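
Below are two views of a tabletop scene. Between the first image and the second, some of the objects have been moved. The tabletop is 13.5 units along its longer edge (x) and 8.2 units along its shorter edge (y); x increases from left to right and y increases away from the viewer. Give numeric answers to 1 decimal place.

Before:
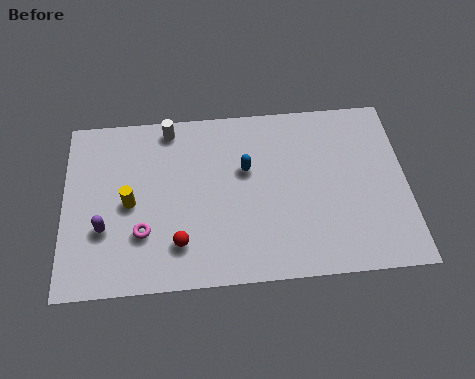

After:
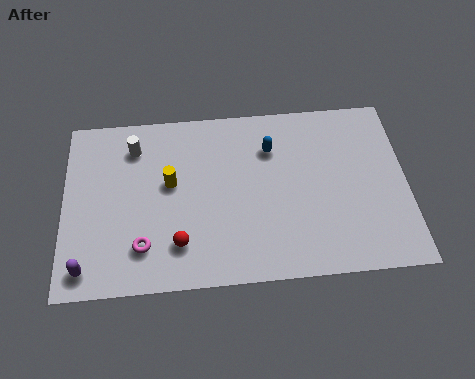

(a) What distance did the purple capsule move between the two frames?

1.8

The purple capsule was near (1.6, 2.8) before and (0.9, 1.1) after, so it travelled √(0.7² + 1.7²) ≈ 1.8 units.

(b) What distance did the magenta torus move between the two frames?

0.6

The magenta torus moved from about (3.1, 2.5) to (3.1, 1.9), a distance of √(0.0² + 0.6²) ≈ 0.6.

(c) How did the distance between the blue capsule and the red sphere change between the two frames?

+1.3

The distance was about 4.2 in the first image and 5.5 in the second, so they moved 1.3 units further apart.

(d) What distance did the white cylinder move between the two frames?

1.6

The white cylinder moved from about (4.2, 7.3) to (2.8, 6.5), a distance of √(1.4² + 0.8²) ≈ 1.6.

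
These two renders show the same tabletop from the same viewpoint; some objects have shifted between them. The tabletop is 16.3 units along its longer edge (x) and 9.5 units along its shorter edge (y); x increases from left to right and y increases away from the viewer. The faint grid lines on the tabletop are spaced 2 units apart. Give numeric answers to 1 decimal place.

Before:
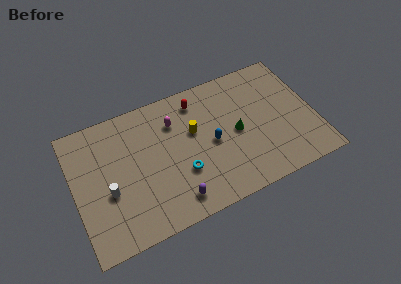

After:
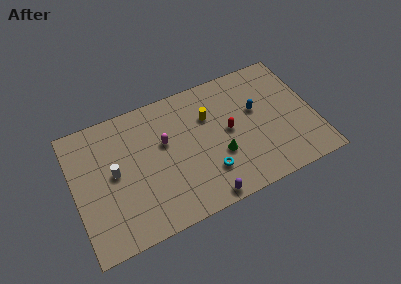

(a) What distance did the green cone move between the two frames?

1.8

The green cone moved from about (11.0, 4.6) to (9.7, 3.4), a distance of √(1.3² + 1.2²) ≈ 1.8.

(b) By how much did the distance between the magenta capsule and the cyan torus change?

+0.4

The distance was about 3.8 in the first image and 4.2 in the second, so they moved 0.4 units further apart.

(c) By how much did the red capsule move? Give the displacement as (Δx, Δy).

(1.8, -3.0)

The red capsule started near (8.7, 7.9) and ended near (10.5, 4.9).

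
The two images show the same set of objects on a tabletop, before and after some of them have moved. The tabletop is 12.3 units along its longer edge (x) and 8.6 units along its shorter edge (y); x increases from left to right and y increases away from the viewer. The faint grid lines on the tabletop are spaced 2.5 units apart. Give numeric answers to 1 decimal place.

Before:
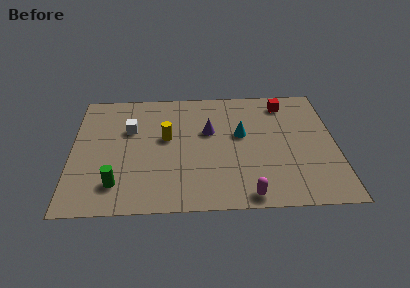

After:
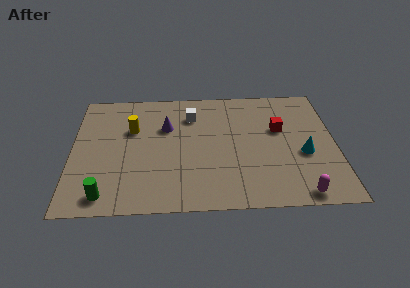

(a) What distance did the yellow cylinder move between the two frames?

1.7

From (4.4, 4.9) to (2.8, 5.6), the yellow cylinder covered √(1.6² + 0.7²) ≈ 1.7 units.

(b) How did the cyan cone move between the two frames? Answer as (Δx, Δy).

(2.9, -1.5)

The cyan cone was at about (7.9, 5.0) and moved to about (10.8, 3.5).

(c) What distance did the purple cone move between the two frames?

2.0

From (6.4, 5.3) to (4.4, 5.7), the purple cone covered √(2.0² + 0.4²) ≈ 2.0 units.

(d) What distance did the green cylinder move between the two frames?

0.9

The green cylinder was near (2.1, 1.8) before and (1.6, 1.1) after, so it travelled √(0.5² + 0.7²) ≈ 0.9 units.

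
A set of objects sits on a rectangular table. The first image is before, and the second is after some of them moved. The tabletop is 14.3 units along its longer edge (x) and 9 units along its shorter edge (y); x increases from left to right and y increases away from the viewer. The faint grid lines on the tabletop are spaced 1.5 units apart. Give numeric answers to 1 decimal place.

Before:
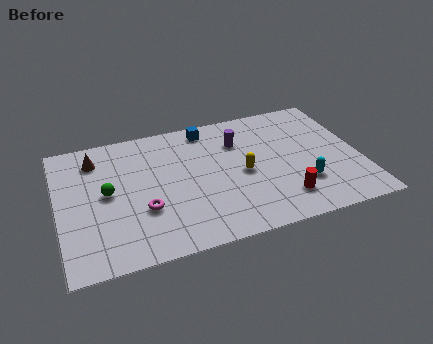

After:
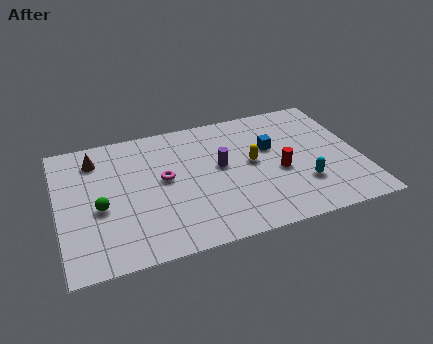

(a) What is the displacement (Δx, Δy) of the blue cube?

(2.9, -2.3)

The blue cube was at about (7.3, 7.9) and moved to about (10.2, 5.6).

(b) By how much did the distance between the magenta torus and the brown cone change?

-0.7

Before: roughly 4.6 units apart; after: 3.9. That's 0.7 units closer together.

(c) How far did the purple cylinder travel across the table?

1.8

The purple cylinder moved from about (8.7, 6.5) to (7.7, 5.0), a distance of √(1.0² + 1.5²) ≈ 1.8.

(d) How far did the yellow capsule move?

0.8

From (8.7, 4.2) to (9.2, 4.8), the yellow capsule covered √(0.5² + 0.6²) ≈ 0.8 units.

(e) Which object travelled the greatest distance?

the blue cube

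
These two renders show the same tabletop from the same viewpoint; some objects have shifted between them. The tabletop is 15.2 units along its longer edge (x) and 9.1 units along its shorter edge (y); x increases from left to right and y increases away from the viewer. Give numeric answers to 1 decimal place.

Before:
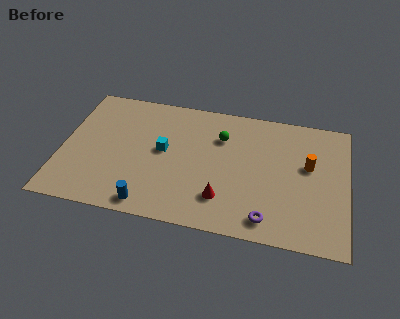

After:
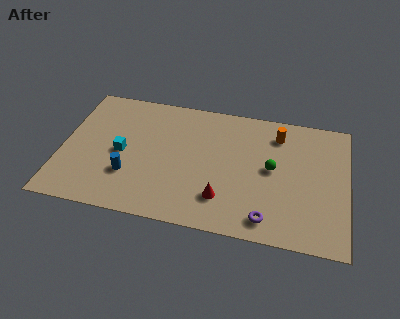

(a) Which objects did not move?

the red cone and the purple torus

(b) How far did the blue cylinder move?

2.2

The blue cylinder was near (4.9, 1.0) before and (3.7, 2.8) after, so it travelled √(1.2² + 1.8²) ≈ 2.2 units.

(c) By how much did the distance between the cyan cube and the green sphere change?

+4.6

Before: roughly 3.4 units apart; after: 8.0. That's 4.6 units further apart.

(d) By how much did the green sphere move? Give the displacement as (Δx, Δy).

(2.8, -1.7)

The green sphere was at about (8.4, 6.5) and moved to about (11.2, 4.8).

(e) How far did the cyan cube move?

2.3

The cyan cube moved from about (5.4, 4.9) to (3.2, 4.3), a distance of √(2.2² + 0.6²) ≈ 2.3.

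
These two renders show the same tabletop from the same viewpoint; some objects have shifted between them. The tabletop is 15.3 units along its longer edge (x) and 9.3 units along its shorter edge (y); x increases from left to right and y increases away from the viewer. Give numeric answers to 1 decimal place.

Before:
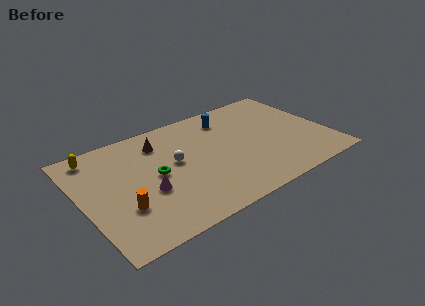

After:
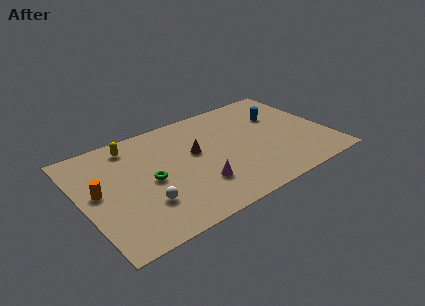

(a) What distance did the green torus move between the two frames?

0.5

The green torus moved from about (4.5, 4.7) to (4.1, 4.4), a distance of √(0.4² + 0.3²) ≈ 0.5.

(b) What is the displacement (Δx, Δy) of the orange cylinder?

(-1.2, 2.0)

The orange cylinder was at about (2.2, 3.0) and moved to about (1.0, 5.0).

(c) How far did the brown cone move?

2.7

The brown cone was near (5.2, 7.3) before and (7.1, 5.4) after, so it travelled √(1.9² + 1.9²) ≈ 2.7 units.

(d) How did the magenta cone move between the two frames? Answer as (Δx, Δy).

(3.0, -1.0)

The magenta cone was at about (3.8, 3.6) and moved to about (6.8, 2.6).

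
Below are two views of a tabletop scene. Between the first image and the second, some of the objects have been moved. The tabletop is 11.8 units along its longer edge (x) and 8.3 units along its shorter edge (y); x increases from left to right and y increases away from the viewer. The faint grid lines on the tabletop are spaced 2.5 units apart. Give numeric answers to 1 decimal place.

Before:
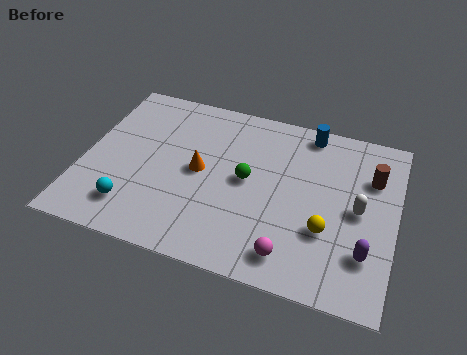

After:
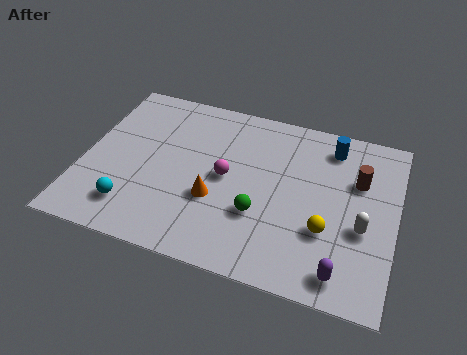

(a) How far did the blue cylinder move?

1.0

From (8.3, 7.4) to (9.2, 6.9), the blue cylinder covered √(0.9² + 0.5²) ≈ 1.0 units.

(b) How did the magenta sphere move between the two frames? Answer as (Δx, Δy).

(-2.7, 2.9)

The magenta sphere was at about (8.1, 1.3) and moved to about (5.4, 4.2).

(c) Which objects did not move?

the yellow sphere and the cyan sphere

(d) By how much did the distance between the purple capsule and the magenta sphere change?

+2.7

The distance was about 2.8 in the first image and 5.5 in the second, so they moved 2.7 units further apart.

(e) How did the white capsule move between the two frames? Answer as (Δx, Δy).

(0.2, -0.8)

The white capsule started near (10.4, 4.1) and ended near (10.6, 3.3).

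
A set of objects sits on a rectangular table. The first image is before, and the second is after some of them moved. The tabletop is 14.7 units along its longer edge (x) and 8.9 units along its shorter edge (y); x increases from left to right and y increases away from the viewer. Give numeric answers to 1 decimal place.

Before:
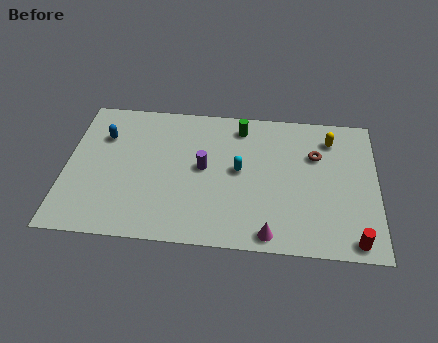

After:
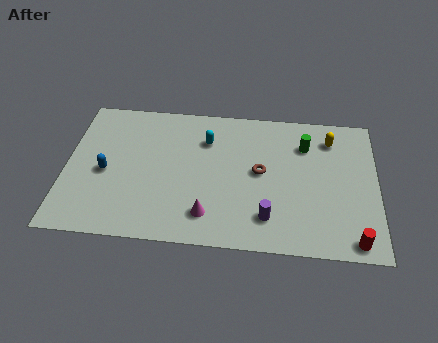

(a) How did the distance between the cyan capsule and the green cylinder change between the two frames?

+1.9

They were about 2.8 units apart before and 4.7 after — 1.9 units further apart.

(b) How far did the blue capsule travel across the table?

2.3

The blue capsule was near (1.7, 6.3) before and (1.9, 4.0) after, so it travelled √(0.2² + 2.3²) ≈ 2.3 units.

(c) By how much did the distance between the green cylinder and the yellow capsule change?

-3.0

They were about 4.3 units apart before and 1.3 after — 3.0 units closer together.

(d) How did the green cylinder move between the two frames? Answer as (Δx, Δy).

(3.1, -0.9)

The green cylinder started near (8.2, 7.5) and ended near (11.3, 6.6).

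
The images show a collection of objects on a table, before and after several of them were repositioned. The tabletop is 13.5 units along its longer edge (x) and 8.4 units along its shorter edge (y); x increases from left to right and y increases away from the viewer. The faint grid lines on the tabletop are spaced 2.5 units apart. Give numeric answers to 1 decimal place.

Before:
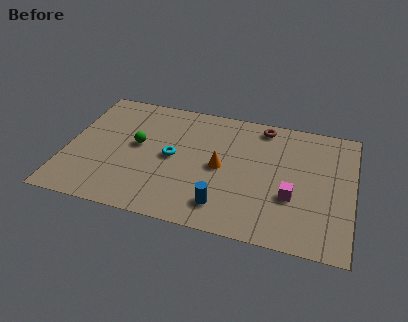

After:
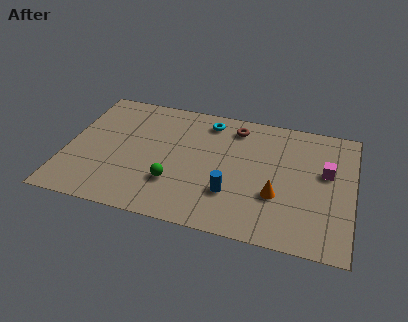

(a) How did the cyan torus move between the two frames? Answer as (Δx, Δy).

(1.5, 2.9)

The cyan torus started near (5.0, 4.2) and ended near (6.5, 7.1).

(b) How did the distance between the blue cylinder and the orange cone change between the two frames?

-0.4

The distance was about 2.5 in the first image and 2.1 in the second, so they moved 0.4 units closer together.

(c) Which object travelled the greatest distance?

the cyan torus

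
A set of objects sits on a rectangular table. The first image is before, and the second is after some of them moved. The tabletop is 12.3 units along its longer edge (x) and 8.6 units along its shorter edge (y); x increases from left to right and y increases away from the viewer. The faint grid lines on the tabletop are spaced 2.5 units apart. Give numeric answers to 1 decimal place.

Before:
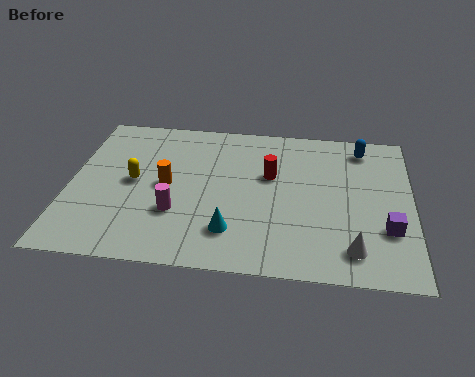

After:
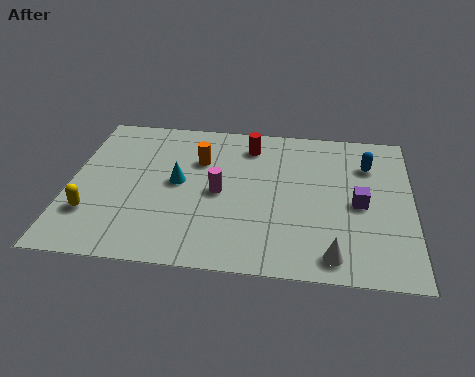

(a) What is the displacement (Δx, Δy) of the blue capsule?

(0.2, -1.0)

The blue capsule was at about (10.5, 7.3) and moved to about (10.7, 6.3).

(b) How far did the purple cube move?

1.6

The purple cube moved from about (11.4, 2.7) to (10.4, 4.0), a distance of √(1.0² + 1.3²) ≈ 1.6.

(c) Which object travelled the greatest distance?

the cyan cone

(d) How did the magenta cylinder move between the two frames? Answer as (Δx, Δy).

(1.5, 1.3)

From the two frames, the magenta cylinder sits at roughly (3.9, 2.8) before and (5.4, 4.1) after.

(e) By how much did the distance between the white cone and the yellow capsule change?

+0.3

They were about 8.4 units apart before and 8.7 after — 0.3 units further apart.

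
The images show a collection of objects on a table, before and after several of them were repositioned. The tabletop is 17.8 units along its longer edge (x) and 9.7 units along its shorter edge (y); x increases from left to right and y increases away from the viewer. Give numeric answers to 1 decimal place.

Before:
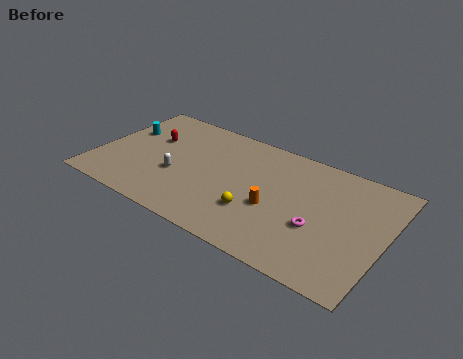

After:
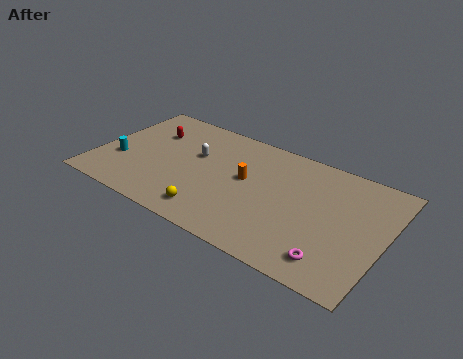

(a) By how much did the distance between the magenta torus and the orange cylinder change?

+4.3

They were about 2.7 units apart before and 7.0 after — 4.3 units further apart.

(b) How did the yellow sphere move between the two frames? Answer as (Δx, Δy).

(-2.5, -1.4)

From the two frames, the yellow sphere sits at roughly (10.2, 3.0) before and (7.7, 1.6) after.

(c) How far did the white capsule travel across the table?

2.4

The white capsule was near (5.1, 3.7) before and (5.9, 6.0) after, so it travelled √(0.8² + 2.3²) ≈ 2.4 units.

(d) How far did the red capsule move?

0.6

The red capsule moved from about (3.0, 6.2) to (2.9, 6.8), a distance of √(0.1² + 0.6²) ≈ 0.6.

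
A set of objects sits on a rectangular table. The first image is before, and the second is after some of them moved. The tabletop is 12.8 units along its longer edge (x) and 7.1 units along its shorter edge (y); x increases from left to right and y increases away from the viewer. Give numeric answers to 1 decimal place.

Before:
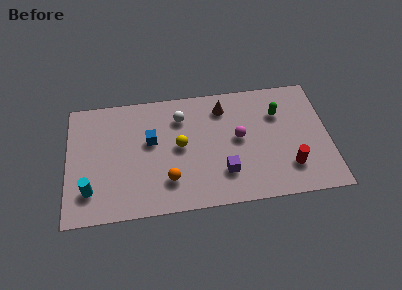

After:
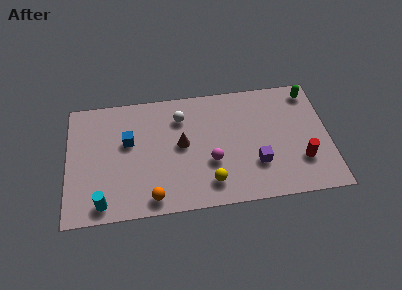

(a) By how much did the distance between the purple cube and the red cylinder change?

-1.0

They were about 3.2 units apart before and 2.2 after — 1.0 units closer together.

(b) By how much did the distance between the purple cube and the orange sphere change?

+2.6

The distance was about 2.7 in the first image and 5.3 in the second, so they moved 2.6 units further apart.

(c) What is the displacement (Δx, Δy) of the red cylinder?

(0.6, 0.3)

The red cylinder started near (10.8, 1.8) and ended near (11.4, 2.1).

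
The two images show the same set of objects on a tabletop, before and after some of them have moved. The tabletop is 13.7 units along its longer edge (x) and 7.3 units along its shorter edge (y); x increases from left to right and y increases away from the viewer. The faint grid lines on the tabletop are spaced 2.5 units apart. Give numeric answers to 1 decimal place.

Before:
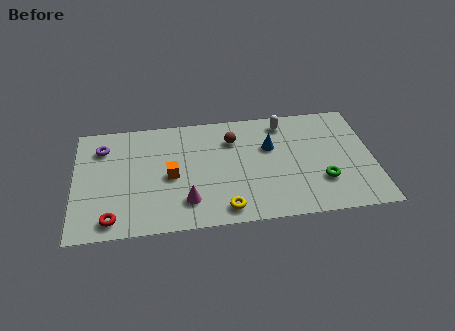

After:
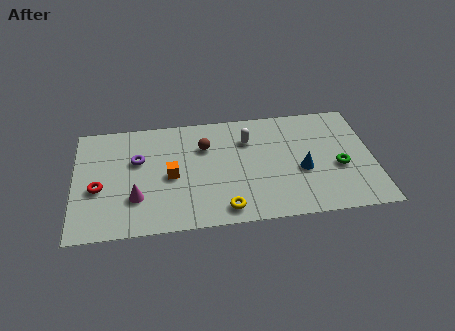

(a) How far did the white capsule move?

1.9

The white capsule moved from about (9.7, 6.2) to (8.0, 5.3), a distance of √(1.7² + 0.9²) ≈ 1.9.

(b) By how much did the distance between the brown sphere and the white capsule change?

-0.5

Before: roughly 2.5 units apart; after: 2.0. That's 0.5 units closer together.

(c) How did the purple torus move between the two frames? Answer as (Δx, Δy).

(1.6, -1.0)

From the two frames, the purple torus sits at roughly (1.3, 5.6) before and (2.9, 4.6) after.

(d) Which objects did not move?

the orange cube and the yellow torus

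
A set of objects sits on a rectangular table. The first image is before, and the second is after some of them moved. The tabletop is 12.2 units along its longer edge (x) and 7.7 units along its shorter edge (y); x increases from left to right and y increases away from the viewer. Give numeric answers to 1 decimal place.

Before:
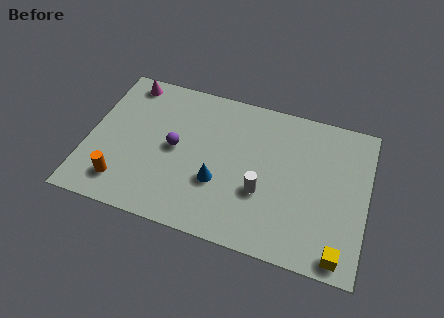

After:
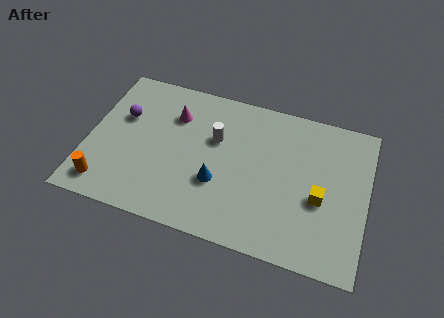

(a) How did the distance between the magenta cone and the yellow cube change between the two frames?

-4.5

Before: roughly 11.5 units apart; after: 7.0. That's 4.5 units closer together.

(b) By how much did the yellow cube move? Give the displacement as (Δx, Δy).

(-1.0, 2.4)

The yellow cube started near (11.2, 0.8) and ended near (10.2, 3.2).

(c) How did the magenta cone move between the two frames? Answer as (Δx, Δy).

(2.2, -1.2)

The magenta cone was at about (1.4, 6.8) and moved to about (3.6, 5.6).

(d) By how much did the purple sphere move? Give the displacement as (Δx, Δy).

(-2.4, 1.0)

From the two frames, the purple sphere sits at roughly (3.8, 3.9) before and (1.4, 4.9) after.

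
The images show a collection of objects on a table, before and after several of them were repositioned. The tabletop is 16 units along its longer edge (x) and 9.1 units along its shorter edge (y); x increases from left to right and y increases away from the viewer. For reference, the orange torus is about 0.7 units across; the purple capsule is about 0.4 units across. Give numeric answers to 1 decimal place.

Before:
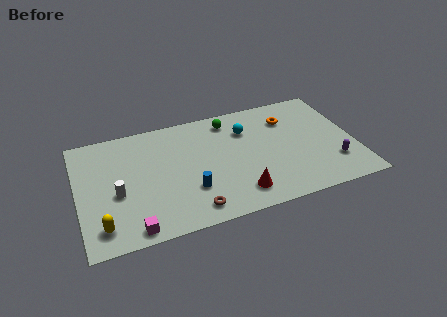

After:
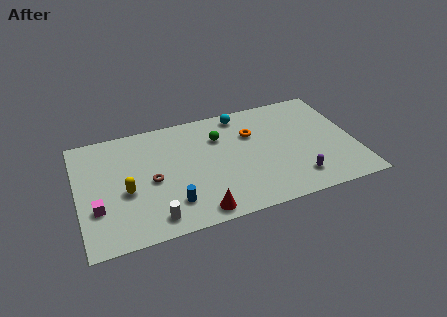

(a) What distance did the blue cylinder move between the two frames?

1.3

The blue cylinder was near (6.3, 2.8) before and (5.2, 2.1) after, so it travelled √(1.1² + 0.7²) ≈ 1.3 units.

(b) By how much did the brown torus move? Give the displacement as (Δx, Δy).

(-2.1, 2.9)

From the two frames, the brown torus sits at roughly (6.3, 1.3) before and (4.2, 4.2) after.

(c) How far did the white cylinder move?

3.1

From (2.2, 3.8) to (4.1, 1.3), the white cylinder covered √(1.9² + 2.5²) ≈ 3.1 units.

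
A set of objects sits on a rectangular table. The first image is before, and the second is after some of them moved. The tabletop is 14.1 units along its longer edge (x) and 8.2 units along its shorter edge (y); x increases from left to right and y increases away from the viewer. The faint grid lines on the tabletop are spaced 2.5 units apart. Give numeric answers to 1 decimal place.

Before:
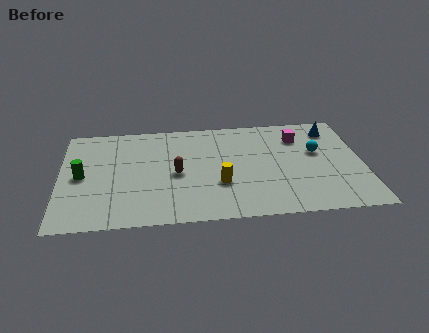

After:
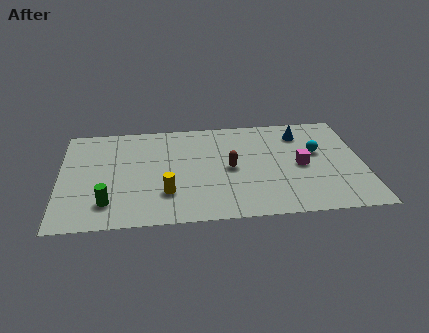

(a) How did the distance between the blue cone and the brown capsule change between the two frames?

-3.7

The distance was about 7.9 in the first image and 4.2 in the second, so they moved 3.7 units closer together.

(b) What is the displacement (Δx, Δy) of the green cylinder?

(1.2, -2.2)

From the two frames, the green cylinder sits at roughly (1.0, 4.0) before and (2.2, 1.8) after.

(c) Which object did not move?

the cyan sphere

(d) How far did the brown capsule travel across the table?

2.5

The brown capsule was near (5.4, 3.8) before and (7.9, 4.0) after, so it travelled √(2.5² + 0.2²) ≈ 2.5 units.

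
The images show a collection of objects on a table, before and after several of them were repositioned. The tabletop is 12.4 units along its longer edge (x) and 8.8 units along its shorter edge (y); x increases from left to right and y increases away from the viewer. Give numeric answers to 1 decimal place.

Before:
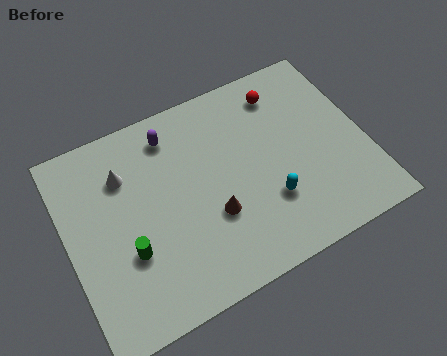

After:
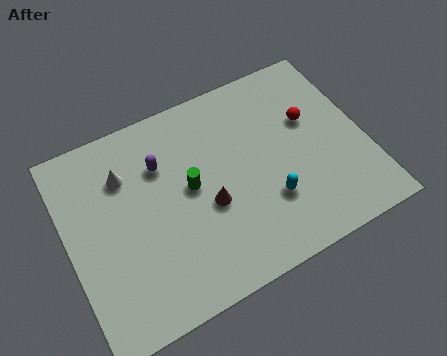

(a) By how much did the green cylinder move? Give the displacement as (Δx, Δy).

(2.8, 1.6)

The green cylinder was at about (2.3, 3.1) and moved to about (5.1, 4.7).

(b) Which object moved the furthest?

the green cylinder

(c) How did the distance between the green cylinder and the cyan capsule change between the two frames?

-2.2

The distance was about 5.8 in the first image and 3.6 in the second, so they moved 2.2 units closer together.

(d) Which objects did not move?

the cyan capsule and the white cone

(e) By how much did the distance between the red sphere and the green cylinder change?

-2.9

The distance was about 8.2 in the first image and 5.3 in the second, so they moved 2.9 units closer together.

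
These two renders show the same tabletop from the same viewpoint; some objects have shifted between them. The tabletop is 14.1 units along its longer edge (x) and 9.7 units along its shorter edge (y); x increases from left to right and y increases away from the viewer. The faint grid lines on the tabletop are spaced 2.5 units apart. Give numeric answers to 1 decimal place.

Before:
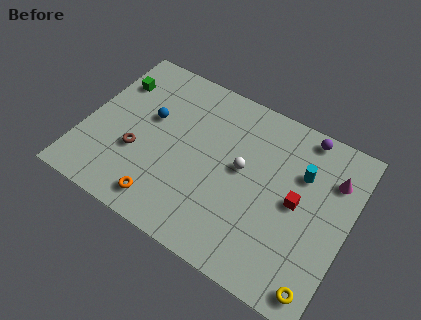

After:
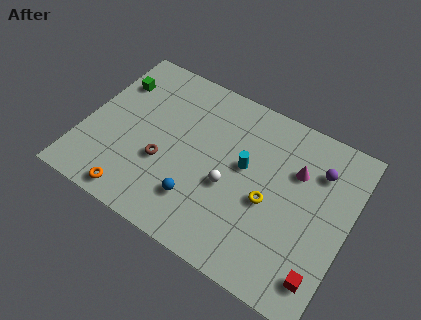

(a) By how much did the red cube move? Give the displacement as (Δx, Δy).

(1.8, -3.2)

The red cube was at about (11.4, 4.9) and moved to about (13.2, 1.7).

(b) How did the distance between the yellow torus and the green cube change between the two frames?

-4.1

Before: roughly 13.5 units apart; after: 9.4. That's 4.1 units closer together.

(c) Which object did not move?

the green cube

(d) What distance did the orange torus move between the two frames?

1.6

From (4.8, 1.4) to (3.3, 1.0), the orange torus covered √(1.5² + 0.4²) ≈ 1.6 units.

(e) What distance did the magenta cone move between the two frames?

2.0

The magenta cone moved from about (13.0, 7.1) to (11.1, 6.6), a distance of √(1.9² + 0.5²) ≈ 2.0.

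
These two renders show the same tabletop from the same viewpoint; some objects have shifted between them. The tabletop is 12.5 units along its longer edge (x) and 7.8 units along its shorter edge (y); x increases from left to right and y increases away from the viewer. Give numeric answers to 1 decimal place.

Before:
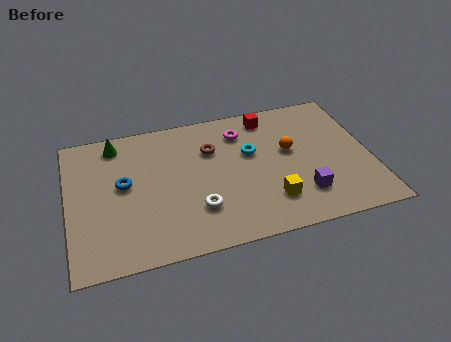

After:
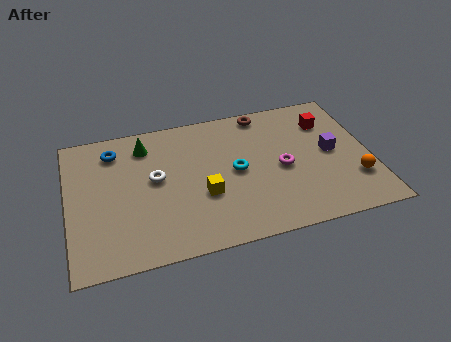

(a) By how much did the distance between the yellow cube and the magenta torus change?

-0.9

Before: roughly 4.3 units apart; after: 3.4. That's 0.9 units closer together.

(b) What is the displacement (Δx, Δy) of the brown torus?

(2.3, 1.6)

From the two frames, the brown torus sits at roughly (6.0, 5.4) before and (8.3, 7.0) after.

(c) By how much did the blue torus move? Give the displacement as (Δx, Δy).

(-0.3, 2.0)

The blue torus started near (2.3, 4.3) and ended near (2.0, 6.3).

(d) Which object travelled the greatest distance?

the orange sphere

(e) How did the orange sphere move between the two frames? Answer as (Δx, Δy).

(2.5, -2.3)

From the two frames, the orange sphere sits at roughly (9.2, 4.5) before and (11.7, 2.2) after.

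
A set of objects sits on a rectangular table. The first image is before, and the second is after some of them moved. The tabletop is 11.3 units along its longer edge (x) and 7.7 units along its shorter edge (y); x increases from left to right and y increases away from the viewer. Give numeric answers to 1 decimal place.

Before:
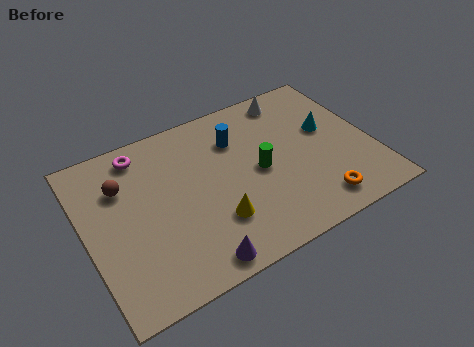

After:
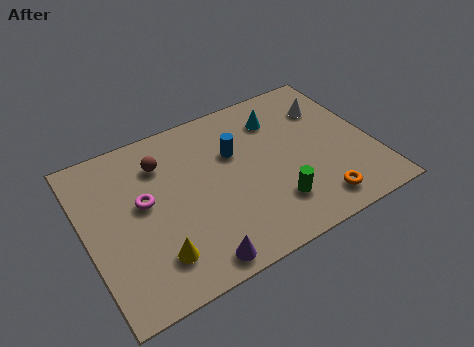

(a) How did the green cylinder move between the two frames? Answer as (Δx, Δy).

(0.3, -1.8)

The green cylinder started near (6.8, 3.7) and ended near (7.1, 1.9).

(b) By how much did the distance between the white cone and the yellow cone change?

+2.6

They were about 5.9 units apart before and 8.5 after — 2.6 units further apart.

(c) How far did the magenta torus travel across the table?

2.3

The magenta torus moved from about (2.5, 6.6) to (2.3, 4.3), a distance of √(0.2² + 2.3²) ≈ 2.3.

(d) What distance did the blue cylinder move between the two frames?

0.6

From (6.2, 5.6) to (6.0, 5.0), the blue cylinder covered √(0.2² + 0.6²) ≈ 0.6 units.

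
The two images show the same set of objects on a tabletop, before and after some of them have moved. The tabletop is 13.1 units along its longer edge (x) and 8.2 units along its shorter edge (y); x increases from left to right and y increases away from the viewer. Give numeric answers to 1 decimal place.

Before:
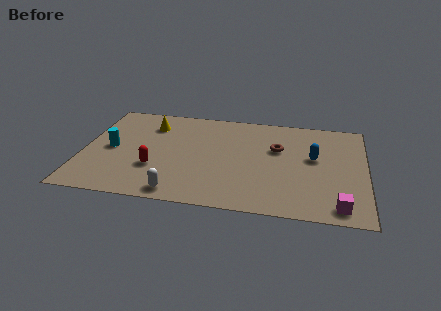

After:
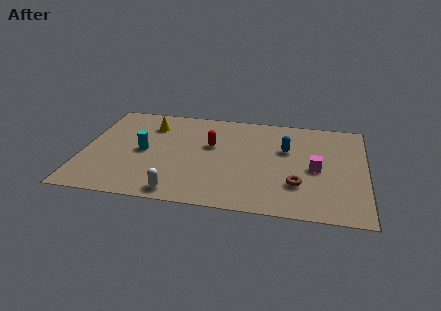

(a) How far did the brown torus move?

3.0

From (9.0, 5.2) to (10.0, 2.4), the brown torus covered √(1.0² + 2.8²) ≈ 3.0 units.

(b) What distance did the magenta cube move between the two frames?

3.0

From (11.9, 1.0) to (10.8, 3.8), the magenta cube covered √(1.1² + 2.8²) ≈ 3.0 units.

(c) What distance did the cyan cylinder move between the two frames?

1.5

From (1.3, 4.0) to (2.8, 4.0), the cyan cylinder covered √(1.5² + 0.0²) ≈ 1.5 units.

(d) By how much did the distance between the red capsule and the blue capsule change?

-4.1

The distance was about 7.6 in the first image and 3.5 in the second, so they moved 4.1 units closer together.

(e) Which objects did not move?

the yellow cone and the white capsule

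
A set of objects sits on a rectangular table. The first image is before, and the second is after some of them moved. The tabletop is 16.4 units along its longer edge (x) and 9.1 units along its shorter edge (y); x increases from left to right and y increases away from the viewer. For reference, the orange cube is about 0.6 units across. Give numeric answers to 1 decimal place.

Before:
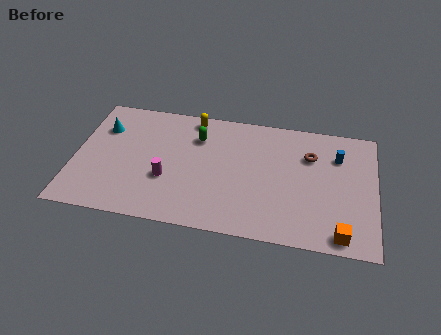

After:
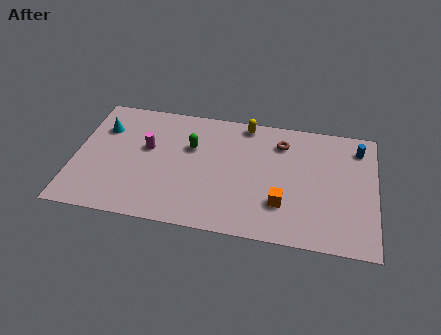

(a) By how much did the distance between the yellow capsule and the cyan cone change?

+2.8

The distance was about 5.2 in the first image and 8.0 in the second, so they moved 2.8 units further apart.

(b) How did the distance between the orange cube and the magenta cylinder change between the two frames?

-1.8

Before: roughly 9.8 units apart; after: 8.0. That's 1.8 units closer together.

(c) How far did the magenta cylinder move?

2.4

The magenta cylinder was near (5.1, 3.3) before and (3.9, 5.4) after, so it travelled √(1.2² + 2.1²) ≈ 2.4 units.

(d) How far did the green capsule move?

0.9

The green capsule moved from about (6.6, 6.7) to (6.3, 5.9), a distance of √(0.3² + 0.8²) ≈ 0.9.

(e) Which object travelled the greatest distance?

the orange cube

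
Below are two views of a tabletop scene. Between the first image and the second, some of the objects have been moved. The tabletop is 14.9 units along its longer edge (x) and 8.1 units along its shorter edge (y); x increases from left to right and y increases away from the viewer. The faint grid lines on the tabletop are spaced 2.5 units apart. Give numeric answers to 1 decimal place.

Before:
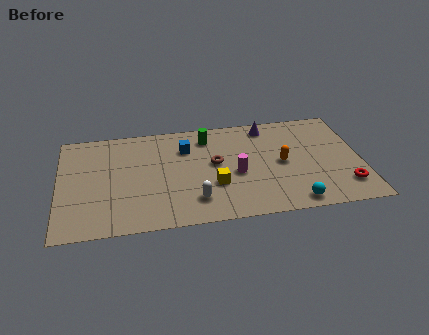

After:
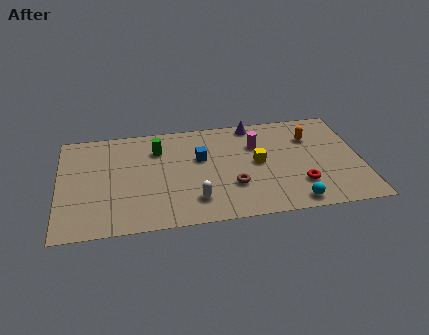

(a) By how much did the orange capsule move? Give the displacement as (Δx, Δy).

(1.5, 1.8)

The orange capsule was at about (11.0, 4.0) and moved to about (12.5, 5.8).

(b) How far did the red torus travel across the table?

2.2

The red torus moved from about (14.0, 1.8) to (11.8, 2.2), a distance of √(2.2² + 0.4²) ≈ 2.2.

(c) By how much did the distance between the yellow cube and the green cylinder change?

+1.4

Before: roughly 3.8 units apart; after: 5.2. That's 1.4 units further apart.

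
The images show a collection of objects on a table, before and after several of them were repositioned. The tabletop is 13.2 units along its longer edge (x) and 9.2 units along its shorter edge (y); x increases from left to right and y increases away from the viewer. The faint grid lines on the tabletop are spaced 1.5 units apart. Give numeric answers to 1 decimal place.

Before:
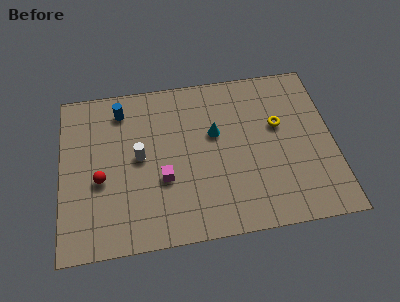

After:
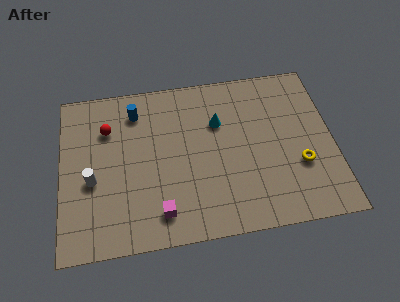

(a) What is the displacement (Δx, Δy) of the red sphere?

(0.4, 2.8)

The red sphere was at about (1.9, 3.8) and moved to about (2.3, 6.6).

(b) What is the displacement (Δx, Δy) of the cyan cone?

(0.2, 0.6)

From the two frames, the cyan cone sits at roughly (7.5, 5.6) before and (7.7, 6.2) after.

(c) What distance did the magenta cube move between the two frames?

1.8

From (4.9, 3.4) to (4.7, 1.6), the magenta cube covered √(0.2² + 1.8²) ≈ 1.8 units.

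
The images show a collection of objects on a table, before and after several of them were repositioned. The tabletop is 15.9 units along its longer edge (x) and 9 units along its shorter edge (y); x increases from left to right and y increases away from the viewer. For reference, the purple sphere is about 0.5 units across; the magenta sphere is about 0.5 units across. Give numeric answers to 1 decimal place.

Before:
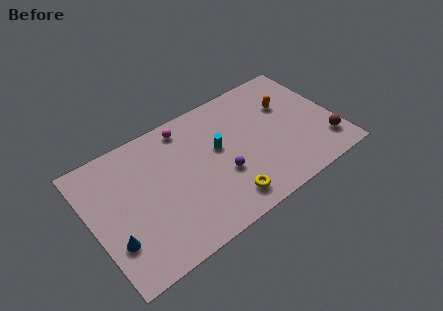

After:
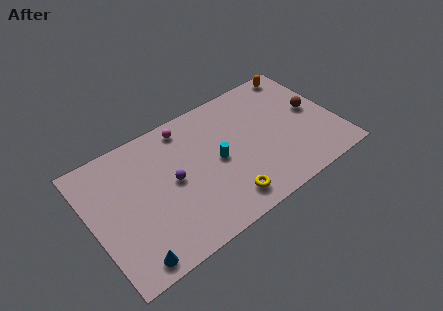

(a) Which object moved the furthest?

the purple sphere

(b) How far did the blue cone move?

1.9

The blue cone moved from about (1.1, 2.7) to (1.9, 1.0), a distance of √(0.8² + 1.7²) ≈ 1.9.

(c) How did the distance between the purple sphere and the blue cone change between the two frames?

-2.2

The distance was about 7.1 in the first image and 4.9 in the second, so they moved 2.2 units closer together.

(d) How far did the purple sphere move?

3.3

The purple sphere was near (8.2, 3.3) before and (5.2, 4.6) after, so it travelled √(3.0² + 1.3²) ≈ 3.3 units.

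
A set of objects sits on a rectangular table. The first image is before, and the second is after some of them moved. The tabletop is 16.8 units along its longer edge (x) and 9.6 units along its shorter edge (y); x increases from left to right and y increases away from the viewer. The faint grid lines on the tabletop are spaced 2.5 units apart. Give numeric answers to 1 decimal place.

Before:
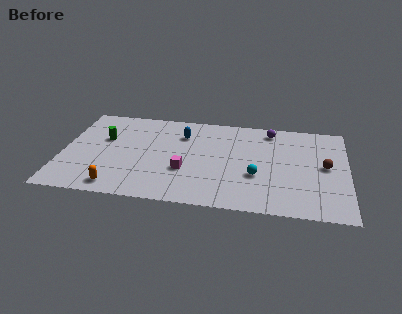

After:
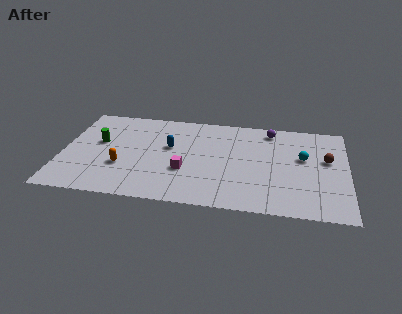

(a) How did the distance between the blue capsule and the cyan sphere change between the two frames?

+2.1

Before: roughly 5.8 units apart; after: 7.9. That's 2.1 units further apart.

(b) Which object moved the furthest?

the cyan sphere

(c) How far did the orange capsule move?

2.1

The orange capsule was near (3.4, 1.2) before and (3.6, 3.3) after, so it travelled √(0.2² + 2.1²) ≈ 2.1 units.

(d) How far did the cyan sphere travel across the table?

3.5

The cyan sphere was near (11.5, 3.5) before and (14.2, 5.7) after, so it travelled √(2.7² + 2.2²) ≈ 3.5 units.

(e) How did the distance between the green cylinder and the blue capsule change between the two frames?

-0.5

Before: roughly 4.7 units apart; after: 4.2. That's 0.5 units closer together.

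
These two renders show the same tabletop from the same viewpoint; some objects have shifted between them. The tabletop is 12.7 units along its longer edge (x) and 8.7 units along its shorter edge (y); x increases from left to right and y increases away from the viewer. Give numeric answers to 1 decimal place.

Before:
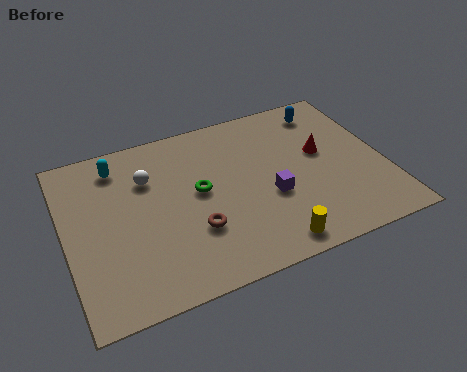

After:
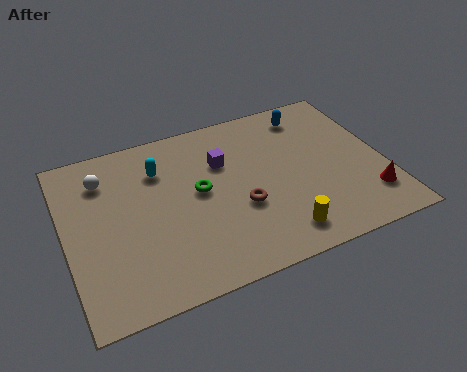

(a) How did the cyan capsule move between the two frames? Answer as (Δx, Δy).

(1.6, -0.8)

The cyan capsule started near (2.3, 7.2) and ended near (3.9, 6.4).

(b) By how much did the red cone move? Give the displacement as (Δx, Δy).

(1.5, -3.0)

The red cone was at about (10.3, 5.0) and moved to about (11.8, 2.0).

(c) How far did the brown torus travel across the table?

2.0

The brown torus was near (4.9, 2.8) before and (6.8, 3.3) after, so it travelled √(1.9² + 0.5²) ≈ 2.0 units.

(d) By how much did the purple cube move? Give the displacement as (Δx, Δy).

(-1.6, 2.5)

The purple cube started near (8.0, 3.4) and ended near (6.4, 5.9).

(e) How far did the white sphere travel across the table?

1.8

From (3.4, 6.1) to (1.7, 6.7), the white sphere covered √(1.7² + 0.6²) ≈ 1.8 units.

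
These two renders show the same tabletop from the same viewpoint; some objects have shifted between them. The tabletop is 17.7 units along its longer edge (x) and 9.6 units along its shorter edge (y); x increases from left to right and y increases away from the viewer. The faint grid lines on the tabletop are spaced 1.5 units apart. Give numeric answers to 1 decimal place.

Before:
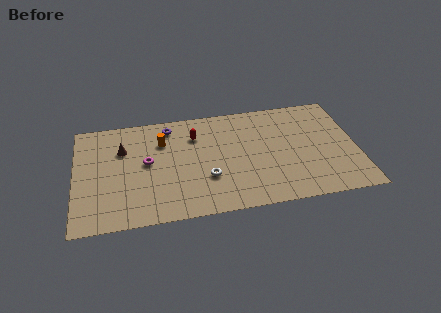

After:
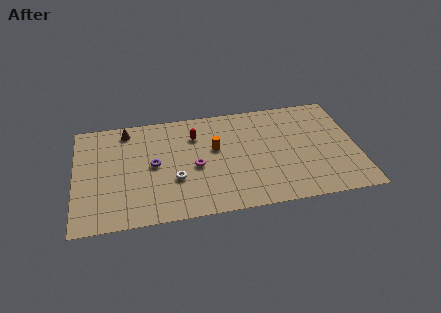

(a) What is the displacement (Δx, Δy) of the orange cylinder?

(3.3, -1.2)

From the two frames, the orange cylinder sits at roughly (5.5, 6.9) before and (8.8, 5.7) after.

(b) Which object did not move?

the red capsule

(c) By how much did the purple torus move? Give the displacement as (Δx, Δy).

(-1.1, -3.3)

From the two frames, the purple torus sits at roughly (6.0, 8.2) before and (4.9, 4.9) after.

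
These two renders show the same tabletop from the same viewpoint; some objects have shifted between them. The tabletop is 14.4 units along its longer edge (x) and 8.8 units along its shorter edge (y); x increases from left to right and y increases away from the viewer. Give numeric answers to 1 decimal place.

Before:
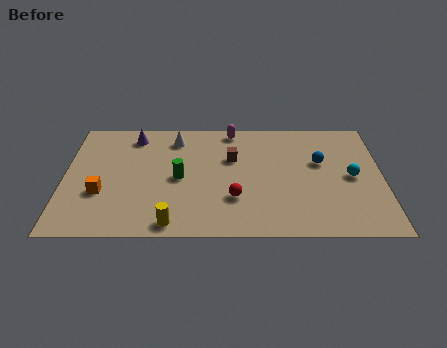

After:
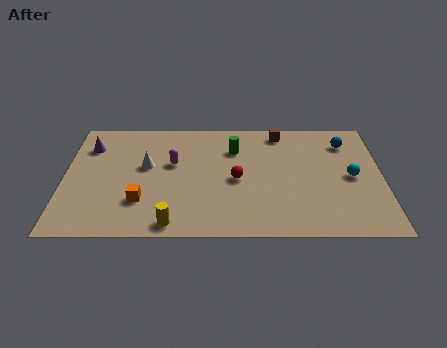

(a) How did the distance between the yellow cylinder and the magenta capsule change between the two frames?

-3.1

They were about 7.5 units apart before and 4.4 after — 3.1 units closer together.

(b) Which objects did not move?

the yellow cylinder and the cyan sphere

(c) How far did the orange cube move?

1.9

The orange cube moved from about (1.7, 3.1) to (3.5, 2.5), a distance of √(1.8² + 0.6²) ≈ 1.9.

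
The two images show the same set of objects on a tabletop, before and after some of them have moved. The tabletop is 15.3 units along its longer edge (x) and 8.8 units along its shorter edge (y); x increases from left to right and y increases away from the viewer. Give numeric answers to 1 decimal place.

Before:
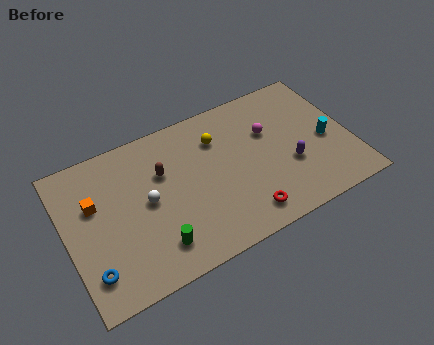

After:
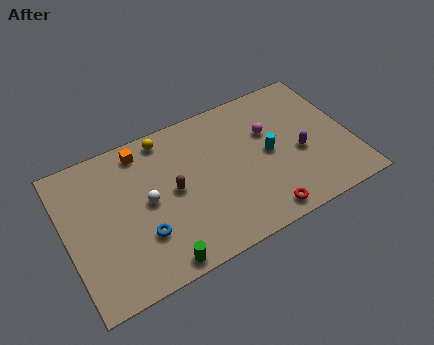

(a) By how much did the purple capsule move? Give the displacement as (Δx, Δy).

(0.6, 0.5)

The purple capsule started near (11.9, 3.2) and ended near (12.5, 3.7).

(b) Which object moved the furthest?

the orange cube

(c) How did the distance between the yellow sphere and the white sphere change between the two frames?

-1.0

They were about 4.6 units apart before and 3.6 after — 1.0 units closer together.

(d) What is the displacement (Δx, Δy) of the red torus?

(0.9, -0.4)

From the two frames, the red torus sits at roughly (9.1, 1.4) before and (10.0, 1.0) after.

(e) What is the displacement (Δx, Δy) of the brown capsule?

(0.4, -1.3)

The brown capsule was at about (5.3, 5.8) and moved to about (5.7, 4.5).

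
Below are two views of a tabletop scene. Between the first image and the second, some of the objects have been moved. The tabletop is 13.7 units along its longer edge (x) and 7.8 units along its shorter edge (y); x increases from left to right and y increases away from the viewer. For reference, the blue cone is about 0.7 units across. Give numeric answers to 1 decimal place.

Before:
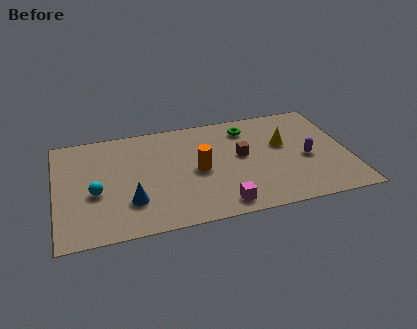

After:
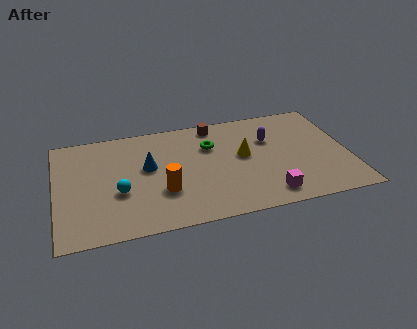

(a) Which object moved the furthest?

the brown cube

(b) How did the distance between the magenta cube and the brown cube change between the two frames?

+2.6

Before: roughly 3.5 units apart; after: 6.1. That's 2.6 units further apart.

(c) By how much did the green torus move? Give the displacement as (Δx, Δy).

(-1.8, -0.9)

From the two frames, the green torus sits at roughly (9.1, 6.3) before and (7.3, 5.4) after.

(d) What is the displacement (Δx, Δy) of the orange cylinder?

(-1.7, -1.1)

The orange cylinder was at about (6.6, 3.7) and moved to about (4.9, 2.6).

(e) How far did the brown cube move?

2.8

The brown cube moved from about (8.7, 4.3) to (7.6, 6.9), a distance of √(1.1² + 2.6²) ≈ 2.8.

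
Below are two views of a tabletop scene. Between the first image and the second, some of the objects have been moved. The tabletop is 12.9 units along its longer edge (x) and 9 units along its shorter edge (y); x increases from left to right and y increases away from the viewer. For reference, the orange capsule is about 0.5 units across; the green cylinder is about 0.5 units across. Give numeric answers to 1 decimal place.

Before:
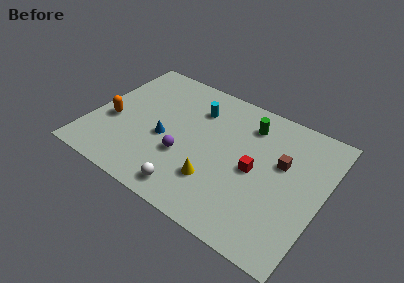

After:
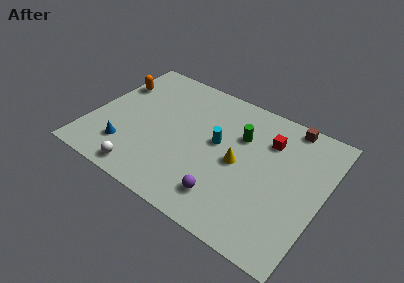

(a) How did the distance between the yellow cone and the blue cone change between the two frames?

+3.0

They were about 3.4 units apart before and 6.4 after — 3.0 units further apart.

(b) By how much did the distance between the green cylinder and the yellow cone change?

-2.9

The distance was about 4.7 in the first image and 1.8 in the second, so they moved 2.9 units closer together.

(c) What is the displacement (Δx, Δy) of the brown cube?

(0.0, 2.7)

The brown cube started near (10.5, 5.5) and ended near (10.5, 8.2).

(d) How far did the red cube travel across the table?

2.3

From (9.2, 4.3) to (9.6, 6.6), the red cube covered √(0.4² + 2.3²) ≈ 2.3 units.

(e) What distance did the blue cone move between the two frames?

2.5

From (4.2, 3.8) to (2.3, 2.1), the blue cone covered √(1.9² + 1.7²) ≈ 2.5 units.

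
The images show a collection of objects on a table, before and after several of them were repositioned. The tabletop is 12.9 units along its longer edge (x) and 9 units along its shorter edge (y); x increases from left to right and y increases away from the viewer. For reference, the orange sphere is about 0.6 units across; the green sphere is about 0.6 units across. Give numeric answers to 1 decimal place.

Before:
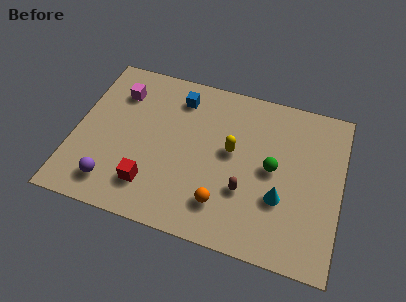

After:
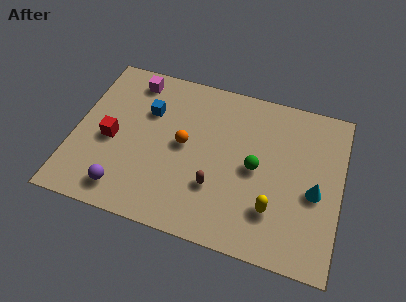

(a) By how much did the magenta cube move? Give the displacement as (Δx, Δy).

(0.6, 0.9)

From the two frames, the magenta cube sits at roughly (1.9, 6.8) before and (2.5, 7.7) after.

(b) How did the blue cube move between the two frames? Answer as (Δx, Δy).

(-1.4, -1.2)

The blue cube was at about (4.8, 7.3) and moved to about (3.4, 6.1).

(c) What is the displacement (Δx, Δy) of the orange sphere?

(-2.1, 2.7)

From the two frames, the orange sphere sits at roughly (7.4, 2.0) before and (5.3, 4.7) after.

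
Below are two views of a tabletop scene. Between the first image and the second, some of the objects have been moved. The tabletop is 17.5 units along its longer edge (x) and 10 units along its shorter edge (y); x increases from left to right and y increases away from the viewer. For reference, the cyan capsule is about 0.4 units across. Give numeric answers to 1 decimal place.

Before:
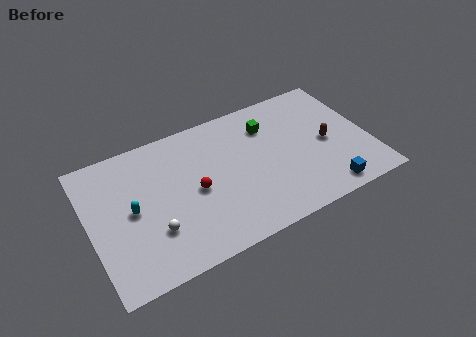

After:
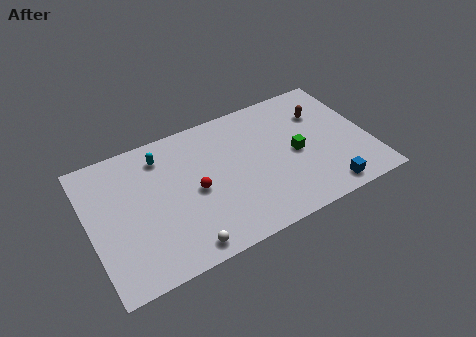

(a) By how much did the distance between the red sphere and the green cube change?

+0.7

The distance was about 5.7 in the first image and 6.4 in the second, so they moved 0.7 units further apart.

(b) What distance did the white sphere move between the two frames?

2.5

The white sphere moved from about (3.7, 3.0) to (5.3, 1.1), a distance of √(1.6² + 1.9²) ≈ 2.5.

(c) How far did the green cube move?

3.1

The green cube moved from about (11.5, 7.5) to (12.9, 4.7), a distance of √(1.4² + 2.8²) ≈ 3.1.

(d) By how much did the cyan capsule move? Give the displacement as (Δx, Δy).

(2.2, 3.1)

The cyan capsule was at about (2.6, 5.0) and moved to about (4.8, 8.1).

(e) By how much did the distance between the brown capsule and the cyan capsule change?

-2.2

Before: roughly 12.3 units apart; after: 10.1. That's 2.2 units closer together.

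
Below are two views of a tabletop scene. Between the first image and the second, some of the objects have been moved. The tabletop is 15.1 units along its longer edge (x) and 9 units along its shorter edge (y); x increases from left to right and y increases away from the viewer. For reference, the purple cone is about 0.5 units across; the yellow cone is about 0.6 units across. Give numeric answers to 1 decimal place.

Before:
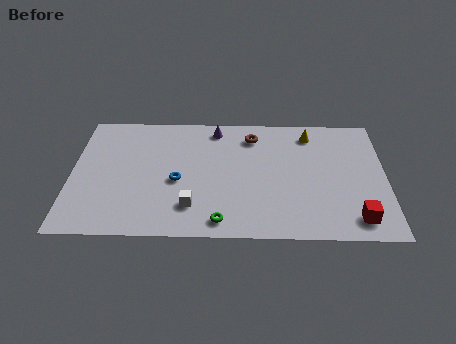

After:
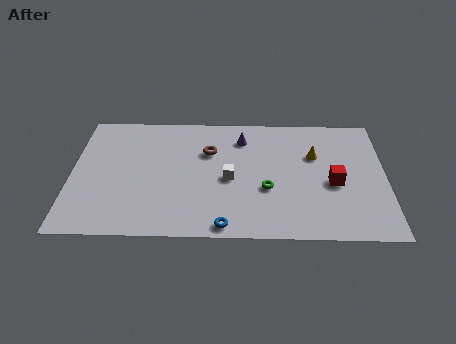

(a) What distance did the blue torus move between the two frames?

3.9

The blue torus was near (5.1, 3.9) before and (7.4, 0.8) after, so it travelled √(2.3² + 3.1²) ≈ 3.9 units.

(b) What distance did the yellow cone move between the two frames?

1.6

The yellow cone was near (11.5, 7.5) before and (11.7, 5.9) after, so it travelled √(0.2² + 1.6²) ≈ 1.6 units.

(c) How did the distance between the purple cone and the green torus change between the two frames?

-2.8

Before: roughly 6.7 units apart; after: 3.9. That's 2.8 units closer together.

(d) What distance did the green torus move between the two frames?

3.2

The green torus moved from about (7.2, 1.1) to (9.4, 3.4), a distance of √(2.2² + 2.3²) ≈ 3.2.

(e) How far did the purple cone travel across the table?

1.5

The purple cone was near (6.9, 7.8) before and (8.2, 7.1) after, so it travelled √(1.3² + 0.7²) ≈ 1.5 units.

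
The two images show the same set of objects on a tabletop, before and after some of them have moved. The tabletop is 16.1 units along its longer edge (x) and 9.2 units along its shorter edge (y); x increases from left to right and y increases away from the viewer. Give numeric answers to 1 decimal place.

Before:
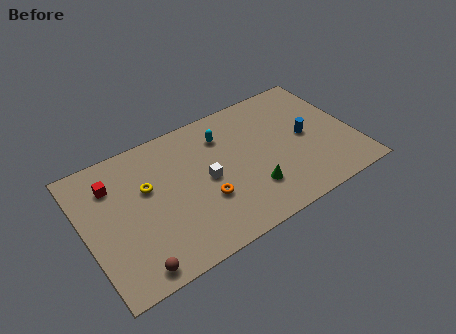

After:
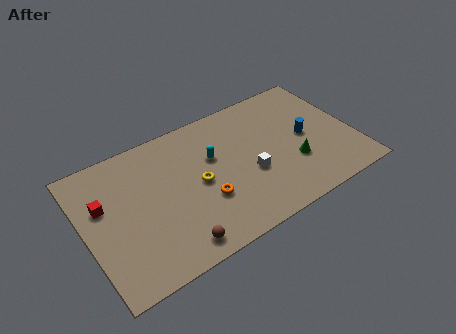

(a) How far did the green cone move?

2.8

From (9.6, 2.5) to (12.3, 3.1), the green cone covered √(2.7² + 0.6²) ≈ 2.8 units.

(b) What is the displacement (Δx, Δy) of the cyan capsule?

(-0.8, -1.2)

The cyan capsule started near (8.6, 7.0) and ended near (7.8, 5.8).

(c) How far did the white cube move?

2.7

The white cube was near (7.2, 4.5) before and (9.7, 3.6) after, so it travelled √(2.5² + 0.9²) ≈ 2.7 units.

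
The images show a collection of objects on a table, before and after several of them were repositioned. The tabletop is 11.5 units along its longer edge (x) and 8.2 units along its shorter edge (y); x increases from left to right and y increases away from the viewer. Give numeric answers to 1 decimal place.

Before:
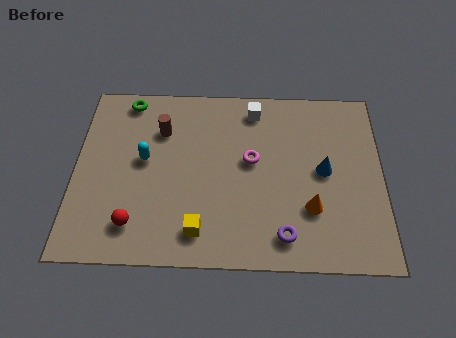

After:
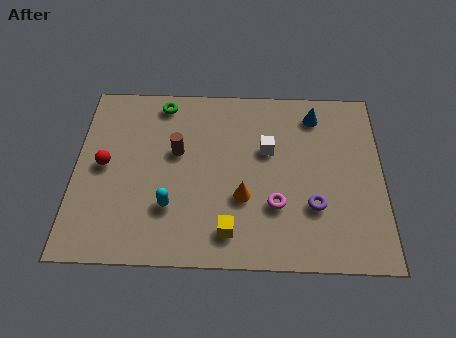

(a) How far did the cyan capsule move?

2.3

The cyan capsule moved from about (2.6, 4.5) to (3.6, 2.4), a distance of √(1.0² + 2.1²) ≈ 2.3.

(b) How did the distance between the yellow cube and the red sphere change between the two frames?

+3.1

Before: roughly 2.4 units apart; after: 5.5. That's 3.1 units further apart.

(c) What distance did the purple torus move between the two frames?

1.7

The purple torus was near (7.8, 1.3) before and (8.9, 2.6) after, so it travelled √(1.1² + 1.3²) ≈ 1.7 units.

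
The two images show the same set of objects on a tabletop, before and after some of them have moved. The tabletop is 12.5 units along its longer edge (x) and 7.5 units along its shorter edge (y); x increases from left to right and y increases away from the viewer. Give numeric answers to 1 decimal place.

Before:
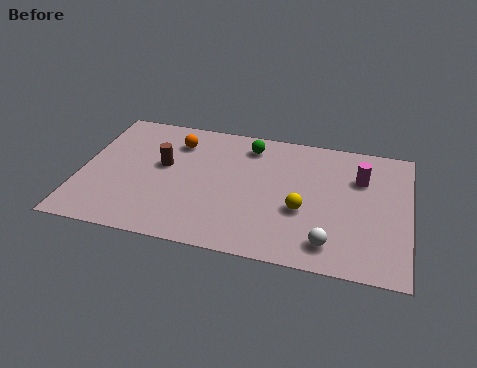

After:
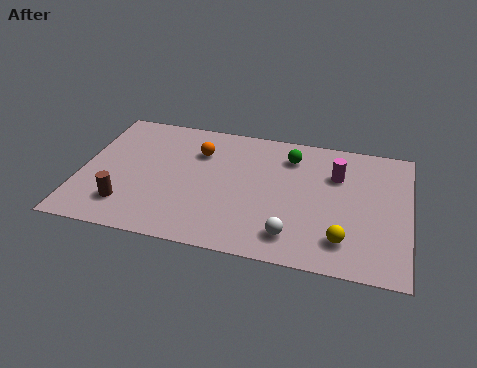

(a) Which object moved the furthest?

the brown cylinder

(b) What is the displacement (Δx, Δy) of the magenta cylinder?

(-0.9, 0.0)

The magenta cylinder was at about (10.6, 5.2) and moved to about (9.7, 5.2).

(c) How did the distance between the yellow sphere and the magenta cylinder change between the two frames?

+0.5

The distance was about 3.1 in the first image and 3.6 in the second, so they moved 0.5 units further apart.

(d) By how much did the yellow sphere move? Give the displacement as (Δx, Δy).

(1.6, -1.3)

The yellow sphere started near (8.5, 2.9) and ended near (10.1, 1.6).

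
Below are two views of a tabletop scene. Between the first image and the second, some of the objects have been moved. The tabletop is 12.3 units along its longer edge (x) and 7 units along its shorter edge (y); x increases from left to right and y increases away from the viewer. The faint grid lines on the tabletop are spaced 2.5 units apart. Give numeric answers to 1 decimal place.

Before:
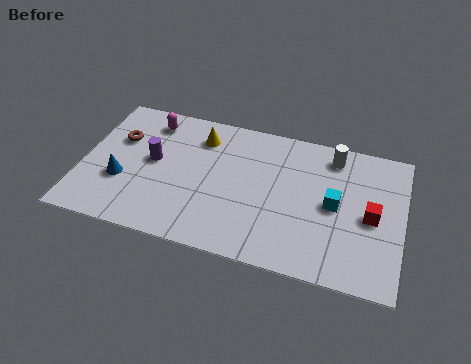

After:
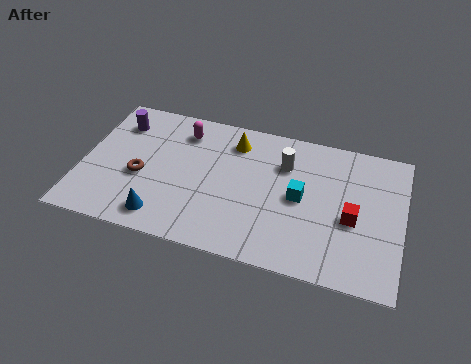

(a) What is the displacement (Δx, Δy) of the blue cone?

(1.7, -1.4)

The blue cone was at about (1.6, 2.5) and moved to about (3.3, 1.1).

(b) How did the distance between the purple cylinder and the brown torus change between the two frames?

+1.1

The distance was about 1.6 in the first image and 2.7 in the second, so they moved 1.1 units further apart.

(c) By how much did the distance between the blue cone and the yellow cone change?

+1.0

They were about 4.1 units apart before and 5.1 after — 1.0 units further apart.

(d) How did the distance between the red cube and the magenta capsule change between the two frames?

-1.9

Before: roughly 9.1 units apart; after: 7.2. That's 1.9 units closer together.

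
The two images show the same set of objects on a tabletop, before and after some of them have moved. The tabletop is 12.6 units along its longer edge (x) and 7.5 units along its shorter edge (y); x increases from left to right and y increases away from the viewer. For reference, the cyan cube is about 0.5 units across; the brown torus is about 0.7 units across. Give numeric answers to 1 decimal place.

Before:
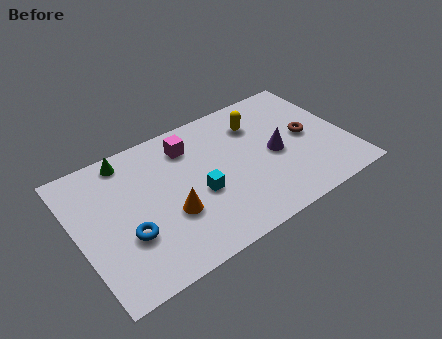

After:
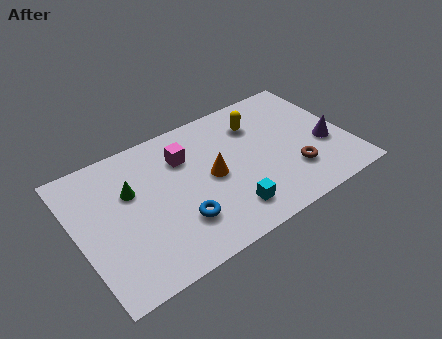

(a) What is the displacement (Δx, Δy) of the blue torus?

(2.3, -0.5)

From the two frames, the blue torus sits at roughly (2.1, 2.6) before and (4.4, 2.1) after.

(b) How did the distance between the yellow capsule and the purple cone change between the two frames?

+1.7

Before: roughly 2.2 units apart; after: 3.9. That's 1.7 units further apart.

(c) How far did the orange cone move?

2.3

From (4.1, 2.7) to (6.2, 3.7), the orange cone covered √(2.1² + 1.0²) ≈ 2.3 units.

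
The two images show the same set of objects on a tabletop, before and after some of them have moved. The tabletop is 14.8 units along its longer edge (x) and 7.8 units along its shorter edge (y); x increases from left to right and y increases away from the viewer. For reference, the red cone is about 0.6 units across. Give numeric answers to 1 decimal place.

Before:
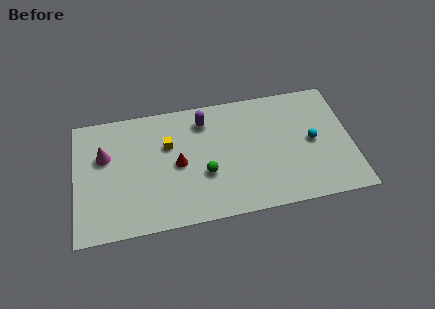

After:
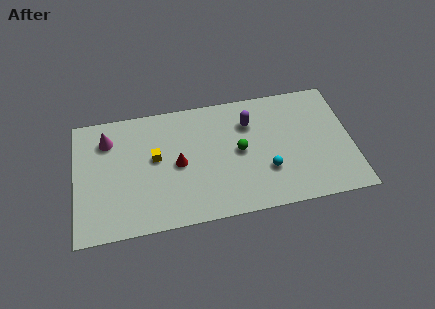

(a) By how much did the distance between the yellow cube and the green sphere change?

+1.6

They were about 2.9 units apart before and 4.5 after — 1.6 units further apart.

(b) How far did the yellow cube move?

1.0

From (5.0, 5.1) to (4.3, 4.4), the yellow cube covered √(0.7² + 0.7²) ≈ 1.0 units.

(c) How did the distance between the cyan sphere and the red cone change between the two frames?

-2.3

They were about 7.2 units apart before and 4.9 after — 2.3 units closer together.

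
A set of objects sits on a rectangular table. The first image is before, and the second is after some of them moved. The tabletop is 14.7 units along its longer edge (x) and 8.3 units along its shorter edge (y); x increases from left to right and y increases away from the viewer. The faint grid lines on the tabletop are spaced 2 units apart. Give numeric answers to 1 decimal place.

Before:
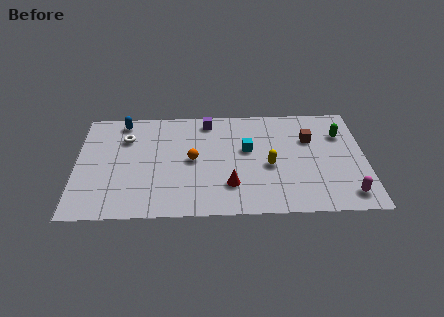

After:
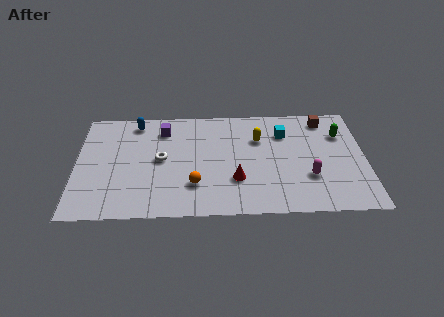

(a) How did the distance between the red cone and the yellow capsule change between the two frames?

+0.9

The distance was about 2.4 in the first image and 3.3 in the second, so they moved 0.9 units further apart.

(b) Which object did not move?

the green capsule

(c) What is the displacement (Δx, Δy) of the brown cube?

(0.8, 1.5)

From the two frames, the brown cube sits at roughly (11.9, 5.6) before and (12.7, 7.1) after.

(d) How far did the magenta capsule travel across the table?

2.4

The magenta capsule moved from about (13.7, 1.3) to (11.8, 2.7), a distance of √(1.9² + 1.4²) ≈ 2.4.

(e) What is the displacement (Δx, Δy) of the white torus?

(1.8, -1.7)

From the two frames, the white torus sits at roughly (2.5, 6.0) before and (4.3, 4.3) after.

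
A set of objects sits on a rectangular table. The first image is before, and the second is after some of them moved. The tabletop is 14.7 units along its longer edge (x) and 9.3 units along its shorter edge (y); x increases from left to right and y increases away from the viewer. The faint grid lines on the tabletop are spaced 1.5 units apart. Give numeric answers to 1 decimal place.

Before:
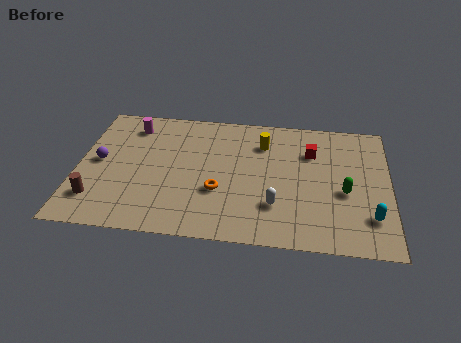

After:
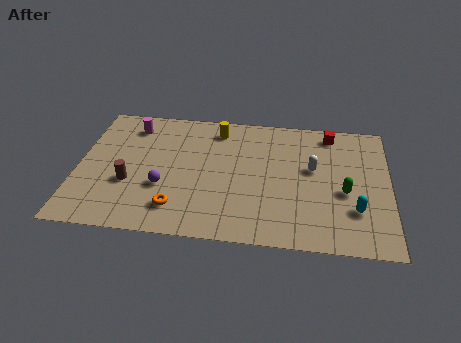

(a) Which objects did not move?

the magenta cylinder and the green capsule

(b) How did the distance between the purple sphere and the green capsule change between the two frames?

-3.1

Before: roughly 11.6 units apart; after: 8.5. That's 3.1 units closer together.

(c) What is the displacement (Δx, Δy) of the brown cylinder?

(1.5, 1.3)

The brown cylinder started near (1.0, 2.1) and ended near (2.5, 3.4).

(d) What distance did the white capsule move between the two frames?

3.3

The white capsule moved from about (9.4, 2.6) to (11.1, 5.4), a distance of √(1.7² + 2.8²) ≈ 3.3.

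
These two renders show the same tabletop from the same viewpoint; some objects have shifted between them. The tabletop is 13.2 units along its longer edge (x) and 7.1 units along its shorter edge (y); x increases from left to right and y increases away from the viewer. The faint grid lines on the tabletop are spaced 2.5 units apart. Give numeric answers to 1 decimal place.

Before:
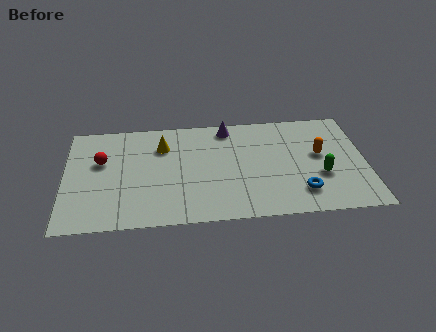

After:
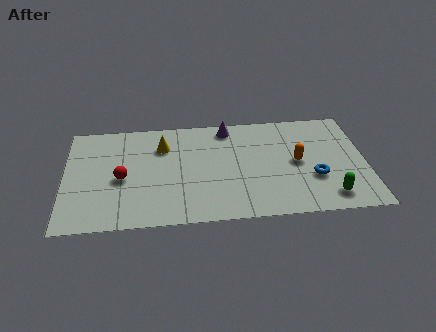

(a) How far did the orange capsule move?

1.1

The orange capsule moved from about (11.2, 4.0) to (10.2, 3.6), a distance of √(1.0² + 0.4²) ≈ 1.1.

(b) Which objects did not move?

the purple cone and the yellow cone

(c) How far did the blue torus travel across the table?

1.1

From (10.3, 1.6) to (10.9, 2.5), the blue torus covered √(0.6² + 0.9²) ≈ 1.1 units.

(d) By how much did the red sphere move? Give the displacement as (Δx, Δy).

(0.9, -1.2)

The red sphere started near (1.6, 4.4) and ended near (2.5, 3.2).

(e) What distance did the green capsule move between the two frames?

1.4

The green capsule moved from about (11.2, 2.6) to (11.5, 1.2), a distance of √(0.3² + 1.4²) ≈ 1.4.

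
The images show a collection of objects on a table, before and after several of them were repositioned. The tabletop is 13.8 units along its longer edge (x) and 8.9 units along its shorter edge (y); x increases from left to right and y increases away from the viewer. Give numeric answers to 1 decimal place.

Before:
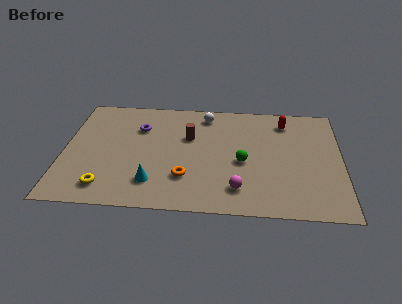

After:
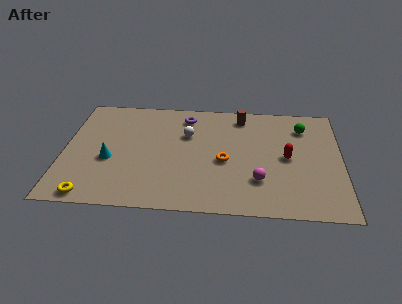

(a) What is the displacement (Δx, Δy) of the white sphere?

(-0.9, -1.7)

The white sphere was at about (7.0, 7.6) and moved to about (6.1, 5.9).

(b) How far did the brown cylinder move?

3.2

The brown cylinder was near (6.2, 5.7) before and (8.8, 7.6) after, so it travelled √(2.6² + 1.9²) ≈ 3.2 units.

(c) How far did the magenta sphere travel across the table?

1.2

The magenta sphere was near (8.7, 1.8) before and (9.7, 2.5) after, so it travelled √(1.0² + 0.7²) ≈ 1.2 units.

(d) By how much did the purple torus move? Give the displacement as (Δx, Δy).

(2.3, 1.1)

From the two frames, the purple torus sits at roughly (3.7, 6.3) before and (6.0, 7.4) after.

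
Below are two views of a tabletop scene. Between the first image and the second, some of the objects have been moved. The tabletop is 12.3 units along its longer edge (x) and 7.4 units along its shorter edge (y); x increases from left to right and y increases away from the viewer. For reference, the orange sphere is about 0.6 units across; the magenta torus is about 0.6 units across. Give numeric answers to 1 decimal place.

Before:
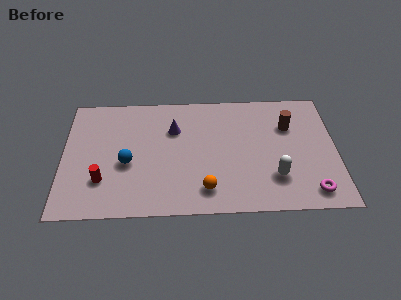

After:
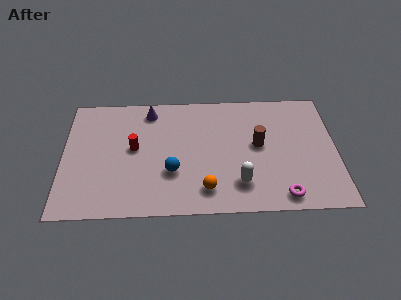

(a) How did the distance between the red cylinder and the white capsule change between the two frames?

-2.5

They were about 7.7 units apart before and 5.2 after — 2.5 units closer together.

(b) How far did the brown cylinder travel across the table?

1.8

The brown cylinder was near (10.2, 5.1) before and (8.8, 4.0) after, so it travelled √(1.4² + 1.1²) ≈ 1.8 units.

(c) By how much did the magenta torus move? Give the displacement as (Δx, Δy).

(-1.3, -0.2)

The magenta torus was at about (11.1, 1.1) and moved to about (9.8, 0.9).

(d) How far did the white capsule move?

1.6

The white capsule was near (9.5, 2.0) before and (7.9, 1.7) after, so it travelled √(1.6² + 0.3²) ≈ 1.6 units.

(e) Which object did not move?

the orange sphere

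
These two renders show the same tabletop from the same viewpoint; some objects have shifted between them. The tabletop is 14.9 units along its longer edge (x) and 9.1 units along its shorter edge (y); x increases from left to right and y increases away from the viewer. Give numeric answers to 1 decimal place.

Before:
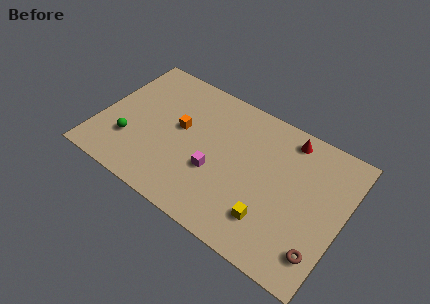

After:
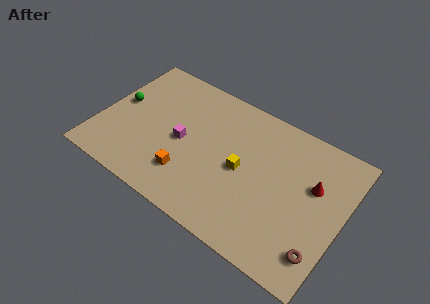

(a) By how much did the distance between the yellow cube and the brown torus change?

+2.7

Before: roughly 3.1 units apart; after: 5.8. That's 2.7 units further apart.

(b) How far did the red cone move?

2.9

The red cone moved from about (11.1, 7.9) to (13.0, 5.7), a distance of √(1.9² + 2.2²) ≈ 2.9.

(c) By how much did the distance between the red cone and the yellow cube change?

-1.3

They were about 5.7 units apart before and 4.4 after — 1.3 units closer together.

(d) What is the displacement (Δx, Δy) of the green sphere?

(-1.1, 2.3)

The green sphere was at about (2.1, 2.7) and moved to about (1.0, 5.0).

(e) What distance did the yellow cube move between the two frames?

3.0

The yellow cube moved from about (10.9, 2.2) to (8.8, 4.4), a distance of √(2.1² + 2.2²) ≈ 3.0.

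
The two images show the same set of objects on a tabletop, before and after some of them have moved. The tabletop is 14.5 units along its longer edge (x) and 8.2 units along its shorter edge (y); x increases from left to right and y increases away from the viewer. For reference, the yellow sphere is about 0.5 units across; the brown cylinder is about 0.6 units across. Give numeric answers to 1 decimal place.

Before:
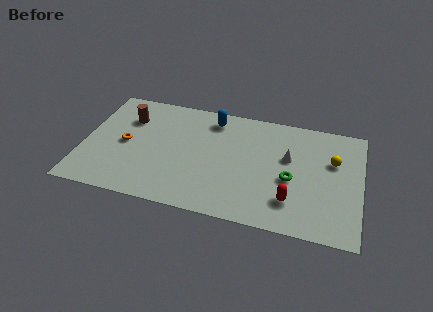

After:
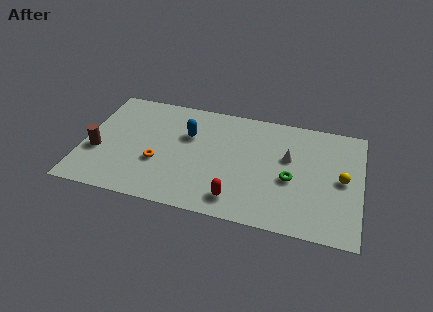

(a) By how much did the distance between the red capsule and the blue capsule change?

-1.7

Before: roughly 6.6 units apart; after: 4.9. That's 1.7 units closer together.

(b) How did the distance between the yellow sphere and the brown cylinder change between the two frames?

+1.9

Before: roughly 10.8 units apart; after: 12.7. That's 1.9 units further apart.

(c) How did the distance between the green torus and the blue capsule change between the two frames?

+0.3

The distance was about 5.5 in the first image and 5.8 in the second, so they moved 0.3 units further apart.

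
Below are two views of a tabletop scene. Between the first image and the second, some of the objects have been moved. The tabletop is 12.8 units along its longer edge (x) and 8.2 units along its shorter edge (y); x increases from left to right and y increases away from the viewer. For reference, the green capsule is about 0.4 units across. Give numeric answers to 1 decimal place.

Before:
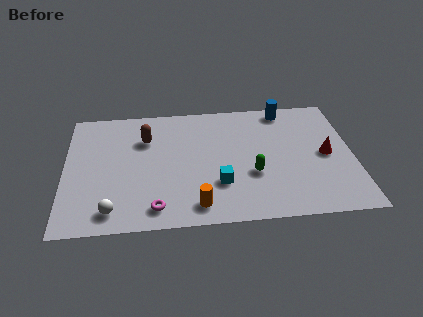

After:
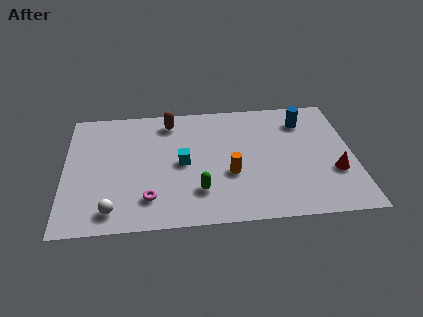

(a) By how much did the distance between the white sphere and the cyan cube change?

-0.7

They were about 4.9 units apart before and 4.2 after — 0.7 units closer together.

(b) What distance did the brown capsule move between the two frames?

1.6

The brown capsule was near (3.6, 5.8) before and (4.7, 6.9) after, so it travelled √(1.1² + 1.1²) ≈ 1.6 units.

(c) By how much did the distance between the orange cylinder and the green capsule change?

-1.4

They were about 3.1 units apart before and 1.7 after — 1.4 units closer together.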